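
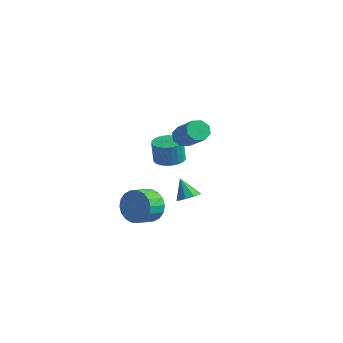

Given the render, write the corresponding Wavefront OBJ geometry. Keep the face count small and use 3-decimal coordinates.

v -2.21 -1.06 -2.605
v -1.669 -0.804 -2.281
v -2.91 -0.96 -1.515
v -1.918 -0.461 -2.473
v -2.303 -0.398 -2.726
v -2.644 -0.645 -2.923
v -2.782 -1.087 -2.971
v -2.652 -1.516 -2.848
v -2.315 -1.732 -2.611
v -1.929 -1.634 -2.371
v -1.674 -1.268 -2.241
v -2.905 -1.768 0.252
v -2.193 -1.346 0.319
v -2.264 -1.43 1.614
v -2.975 -1.852 1.548
v -2.41 -1.105 0.322
v -2.48 -1.19 1.618
v -2.702 -0.966 0.316
v -2.772 -1.05 1.611
v -3.025 -0.948 0.299
v -3.095 -1.032 1.594
v -3.329 -1.055 0.275
v -3.4 -1.139 1.571
v -3.569 -1.271 0.248
v -3.64 -1.355 1.544
v -3.708 -1.562 0.222
v -3.779 -1.646 1.517
v -3.725 -1.885 0.2
v -3.795 -1.969 1.495
v -3.616 -2.19 0.186
v -3.687 -2.274 1.481
v -3.4 -2.43 0.182
v -3.47 -2.515 1.478
v -3.108 -2.57 0.189
v -3.178 -2.654 1.484
v -2.785 -2.588 0.206
v -2.855 -2.672 1.501
v -2.48 -2.481 0.229
v -2.551 -2.565 1.525
v -2.24 -2.265 0.256
v -2.311 -2.349 1.552
v -2.101 -1.974 0.283
v -2.172 -2.058 1.578
v -2.085 -1.651 0.305
v -2.155 -1.735 1.6
v -3.567 -2.6 -3.068
v -2.993 -2.902 -3.907
v -3.02 -3.942 -3.551
v -3.593 -3.64 -2.712
v -2.664 -2.8 -3.586
v -2.69 -3.841 -3.229
v -2.512 -2.659 -3.162
v -2.539 -3.699 -2.805
v -2.57 -2.506 -2.719
v -2.597 -3.546 -2.363
v -2.825 -2.371 -2.346
v -2.852 -3.411 -1.989
v -3.227 -2.282 -2.116
v -3.254 -3.322 -1.759
v -3.697 -2.256 -2.074
v -3.723 -3.296 -1.718
v -4.14 -2.298 -2.229
v -4.167 -3.338 -1.873
v -4.47 -2.399 -2.551
v -4.496 -3.44 -2.194
v -4.621 -2.541 -2.975
v -4.648 -3.581 -2.618
v -4.563 -2.694 -3.417
v -4.59 -3.734 -3.061
v -4.308 -2.829 -3.791
v -4.335 -3.869 -3.434
v -3.906 -2.918 -4.021
v -3.933 -3.958 -3.664
v -3.437 -2.944 -4.062
v -3.463 -3.984 -3.706
v -1.312 -2.462 2.773
v -0.899 -2.465 2.258
v 0.486 -2.941 3.373
v 0.072 -2.938 3.887
v -0.925 -2.013 2.483
v 0.46 -2.489 3.598
v -1.177 -1.825 2.877
v 0.207 -2.3 3.992
v -1.509 -2.009 3.21
v -0.125 -2.485 4.325
v -1.726 -2.459 3.287
v -0.341 -2.935 4.402
v -1.7 -2.911 3.062
v -0.315 -3.387 4.177
v -1.447 -3.1 2.668
v -0.063 -3.575 3.783
v -1.115 -2.915 2.335
v 0.269 -3.391 3.45
f 2 1 4
f 2 4 3
f 4 1 5
f 4 5 3
f 5 1 6
f 5 6 3
f 6 1 7
f 6 7 3
f 7 1 8
f 7 8 3
f 8 1 9
f 8 9 3
f 9 1 10
f 9 10 3
f 10 1 11
f 10 11 3
f 11 1 2
f 11 2 3
f 13 12 16
f 13 16 14
f 14 16 17
f 14 17 15
f 16 12 18
f 16 18 17
f 17 18 19
f 17 19 15
f 18 12 20
f 18 20 19
f 19 20 21
f 19 21 15
f 20 12 22
f 20 22 21
f 21 22 23
f 21 23 15
f 22 12 24
f 22 24 23
f 23 24 25
f 23 25 15
f 24 12 26
f 24 26 25
f 25 26 27
f 25 27 15
f 26 12 28
f 26 28 27
f 27 28 29
f 27 29 15
f 28 12 30
f 28 30 29
f 29 30 31
f 29 31 15
f 30 12 32
f 30 32 31
f 31 32 33
f 31 33 15
f 32 12 34
f 32 34 33
f 33 34 35
f 33 35 15
f 34 12 36
f 34 36 35
f 35 36 37
f 35 37 15
f 36 12 38
f 36 38 37
f 37 38 39
f 37 39 15
f 38 12 40
f 38 40 39
f 39 40 41
f 39 41 15
f 40 12 42
f 40 42 41
f 41 42 43
f 41 43 15
f 42 12 44
f 42 44 43
f 43 44 45
f 43 45 15
f 44 12 13
f 44 13 45
f 45 13 14
f 45 14 15
f 47 46 50
f 47 50 48
f 48 50 51
f 48 51 49
f 50 46 52
f 50 52 51
f 51 52 53
f 51 53 49
f 52 46 54
f 52 54 53
f 53 54 55
f 53 55 49
f 54 46 56
f 54 56 55
f 55 56 57
f 55 57 49
f 56 46 58
f 56 58 57
f 57 58 59
f 57 59 49
f 58 46 60
f 58 60 59
f 59 60 61
f 59 61 49
f 60 46 62
f 60 62 61
f 61 62 63
f 61 63 49
f 62 46 64
f 62 64 63
f 63 64 65
f 63 65 49
f 64 46 66
f 64 66 65
f 65 66 67
f 65 67 49
f 66 46 68
f 66 68 67
f 67 68 69
f 67 69 49
f 68 46 70
f 68 70 69
f 69 70 71
f 69 71 49
f 70 46 72
f 70 72 71
f 71 72 73
f 71 73 49
f 72 46 74
f 72 74 73
f 73 74 75
f 73 75 49
f 74 46 47
f 74 47 75
f 75 47 48
f 75 48 49
f 77 76 80
f 77 80 78
f 78 80 81
f 78 81 79
f 80 76 82
f 80 82 81
f 81 82 83
f 81 83 79
f 82 76 84
f 82 84 83
f 83 84 85
f 83 85 79
f 84 76 86
f 84 86 85
f 85 86 87
f 85 87 79
f 86 76 88
f 86 88 87
f 87 88 89
f 87 89 79
f 88 76 90
f 88 90 89
f 89 90 91
f 89 91 79
f 90 76 92
f 90 92 91
f 91 92 93
f 91 93 79
f 92 76 77
f 92 77 93
f 93 77 78
f 93 78 79



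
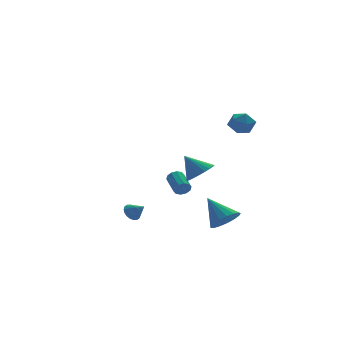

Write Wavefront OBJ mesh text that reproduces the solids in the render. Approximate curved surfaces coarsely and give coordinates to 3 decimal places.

v 1.412 -1.597 3.461
v 1.946 -1.962 4.015
v 0.754 -2.798 3.305
v 1.288 -3.163 3.859
v 0.723 -2.586 4.129
v 1.129 -1.844 4.226
v 1.571 -2.916 3.094
v 1.977 -2.174 3.191
v 2.044 -2.777 3.788
v 1.52 -2.573 4.428
v 1.18 -2.187 2.892
v 0.656 -1.983 3.532
v -4.022 0.432 -3.314
v -3.512 0.456 -3.649
v -3.578 -0.252 -2.686
v -3.472 0.651 -3.464
v -3.542 0.803 -3.25
v -3.706 0.881 -3.049
v -3.933 0.871 -2.9
v -4.177 0.774 -2.833
v -4.391 0.609 -2.862
v -4.532 0.409 -2.98
v -4.571 0.214 -3.165
v -4.502 0.062 -3.379
v -4.338 -0.017 -3.58
v -4.111 -0.006 -3.729
v -3.867 0.091 -3.796
v -3.653 0.256 -3.767
v 1.075 -1.002 -4.27
v 1.554 -0.3 -4.817
v 0.585 0.362 -2.95
v 1.103 -0.294 -4.99
v 0.645 -0.451 -4.999
v 0.286 -0.733 -4.841
v 0.108 -1.077 -4.552
v 0.152 -1.404 -4.198
v 0.406 -1.638 -3.861
v 0.815 -1.727 -3.617
v 1.282 -1.65 -3.524
v 1.703 -1.424 -3.601
v 1.979 -1.101 -3.831
v 2.049 -0.756 -4.162
v 1.895 -0.467 -4.518
v 0.144 2.841 -3.061
v 0.448 2.971 -3.5
v 0.581 4.289 -3.018
v 0.276 4.159 -2.579
v 0.122 3.031 -3.576
v 0.255 4.35 -3.095
v -0.195 3.019 -3.456
v -0.062 4.338 -2.974
v -0.383 2.939 -3.184
v -0.25 4.257 -2.703
v -0.37 2.821 -2.866
v -0.237 4.14 -2.384
v -0.161 2.711 -2.622
v -0.028 4.029 -2.14
v 0.165 2.65 -2.545
v 0.298 3.969 -2.064
v 0.482 2.662 -2.666
v 0.615 3.981 -2.184
v 0.67 2.743 -2.937
v 0.803 4.061 -2.456
v 0.657 2.86 -3.256
v 0.79 4.179 -2.774
v 0.027 0.08 -0.778
v 0.713 0.765 -0.781
v -0.667 0.78 0.418
v 0.458 0.915 -1.017
v 0.138 0.938 -1.216
v -0.2 0.831 -1.349
v -0.503 0.609 -1.395
v -0.726 0.306 -1.347
v -0.834 -0.031 -1.212
v -0.811 -0.351 -1.012
v -0.66 -0.605 -0.775
v -0.405 -0.755 -0.54
v -0.084 -0.778 -0.34
v 0.253 -0.671 -0.207
v 0.557 -0.449 -0.162
v 0.779 -0.147 -0.21
v 0.887 0.19 -0.344
v 0.864 0.51 -0.545
f 1 12 6
f 1 6 2
f 1 2 8
f 1 8 11
f 1 11 12
f 2 6 10
f 6 12 5
f 12 11 3
f 11 8 7
f 8 2 9
f 4 10 5
f 4 5 3
f 4 3 7
f 4 7 9
f 4 9 10
f 5 10 6
f 3 5 12
f 7 3 11
f 9 7 8
f 10 9 2
f 14 13 16
f 14 16 15
f 16 13 17
f 16 17 15
f 17 13 18
f 17 18 15
f 18 13 19
f 18 19 15
f 19 13 20
f 19 20 15
f 20 13 21
f 20 21 15
f 21 13 22
f 21 22 15
f 22 13 23
f 22 23 15
f 23 13 24
f 23 24 15
f 24 13 25
f 24 25 15
f 25 13 26
f 25 26 15
f 26 13 27
f 26 27 15
f 27 13 28
f 27 28 15
f 28 13 14
f 28 14 15
f 30 29 32
f 30 32 31
f 32 29 33
f 32 33 31
f 33 29 34
f 33 34 31
f 34 29 35
f 34 35 31
f 35 29 36
f 35 36 31
f 36 29 37
f 36 37 31
f 37 29 38
f 37 38 31
f 38 29 39
f 38 39 31
f 39 29 40
f 39 40 31
f 40 29 41
f 40 41 31
f 41 29 42
f 41 42 31
f 42 29 43
f 42 43 31
f 43 29 30
f 43 30 31
f 45 44 48
f 45 48 46
f 46 48 49
f 46 49 47
f 48 44 50
f 48 50 49
f 49 50 51
f 49 51 47
f 50 44 52
f 50 52 51
f 51 52 53
f 51 53 47
f 52 44 54
f 52 54 53
f 53 54 55
f 53 55 47
f 54 44 56
f 54 56 55
f 55 56 57
f 55 57 47
f 56 44 58
f 56 58 57
f 57 58 59
f 57 59 47
f 58 44 60
f 58 60 59
f 59 60 61
f 59 61 47
f 60 44 62
f 60 62 61
f 61 62 63
f 61 63 47
f 62 44 64
f 62 64 63
f 63 64 65
f 63 65 47
f 64 44 45
f 64 45 65
f 65 45 46
f 65 46 47
f 67 66 69
f 67 69 68
f 69 66 70
f 69 70 68
f 70 66 71
f 70 71 68
f 71 66 72
f 71 72 68
f 72 66 73
f 72 73 68
f 73 66 74
f 73 74 68
f 74 66 75
f 74 75 68
f 75 66 76
f 75 76 68
f 76 66 77
f 76 77 68
f 77 66 78
f 77 78 68
f 78 66 79
f 78 79 68
f 79 66 80
f 79 80 68
f 80 66 81
f 80 81 68
f 81 66 82
f 81 82 68
f 82 66 83
f 82 83 68
f 83 66 67
f 83 67 68



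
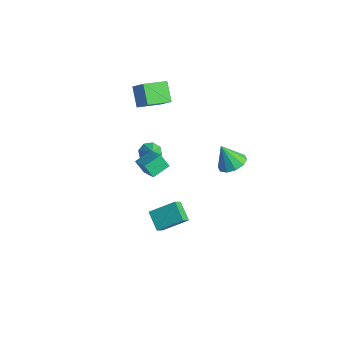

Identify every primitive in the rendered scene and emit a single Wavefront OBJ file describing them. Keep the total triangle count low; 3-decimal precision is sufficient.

v -3.8 -1.004 2.846
v -4.77 -0.612 3.792
v -3.633 0.52 2.387
v -4.602 0.911 3.333
v -2.938 -0.851 3.667
v -3.907 -0.46 4.613
v -2.77 0.672 3.208
v -3.74 1.064 4.154
v -3.475 -1.407 -1.787
v -2.254 -1.6 -1.108
v -3.495 -0.263 -1.425
v -2.275 -0.457 -0.747
v -2.985 -1.143 -2.593
v -1.765 -1.337 -1.915
v -3.006 0 -2.232
v -1.785 -0.193 -1.553
v -0.582 -2.517 -3.513
v 0.22 -1.265 -2.629
v -0.836 -1.935 -4.107
v -0.034 -0.683 -3.224
v 0.514 -2.737 -4.196
v 1.316 -1.485 -3.313
v 0.26 -2.155 -4.791
v 1.062 -0.903 -3.907
v -4.189 0.152 -2.468
v -3.741 0.679 -2.63
v -3.551 -0.152 -1.692
v -4.115 0.828 -2.265
v -4.532 0.582 -2.019
v -4.748 0.083 -2.036
v -4.637 -0.375 -2.306
v -4.263 -0.524 -2.672
v -3.846 -0.278 -2.918
v -3.63 0.221 -2.901
v 3.296 0.366 2.633
v 3.765 -0.366 2.63
v 2.724 -0.006 3.947
v 4.058 0.018 2.866
v 4.06 0.535 3.014
v 3.77 0.987 3.016
v 3.299 1.203 2.872
v 2.826 1.099 2.637
v 2.533 0.715 2.4
v 2.532 0.198 2.253
v 2.822 -0.255 2.251
v 3.293 -0.47 2.395
f 2 4 1
f 5 2 1
f 1 4 3
f 3 5 1
f 2 8 4
f 6 2 5
f 6 8 2
f 4 8 3
f 7 5 3
f 3 8 7
f 7 6 5
f 8 6 7
f 10 12 9
f 13 10 9
f 9 12 11
f 11 13 9
f 10 16 12
f 14 10 13
f 14 16 10
f 12 16 11
f 15 13 11
f 11 16 15
f 15 14 13
f 16 14 15
f 18 20 17
f 21 18 17
f 17 20 19
f 19 21 17
f 18 24 20
f 22 18 21
f 22 24 18
f 20 24 19
f 23 21 19
f 19 24 23
f 23 22 21
f 24 22 23
f 26 25 28
f 26 28 27
f 28 25 29
f 28 29 27
f 29 25 30
f 29 30 27
f 30 25 31
f 30 31 27
f 31 25 32
f 31 32 27
f 32 25 33
f 32 33 27
f 33 25 34
f 33 34 27
f 34 25 26
f 34 26 27
f 36 35 38
f 36 38 37
f 38 35 39
f 38 39 37
f 39 35 40
f 39 40 37
f 40 35 41
f 40 41 37
f 41 35 42
f 41 42 37
f 42 35 43
f 42 43 37
f 43 35 44
f 43 44 37
f 44 35 45
f 44 45 37
f 45 35 46
f 45 46 37
f 46 35 36
f 46 36 37



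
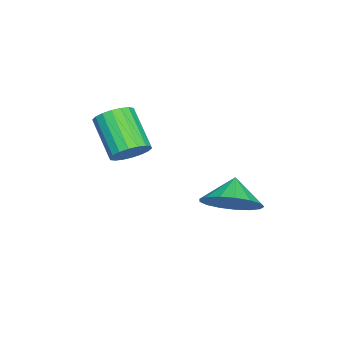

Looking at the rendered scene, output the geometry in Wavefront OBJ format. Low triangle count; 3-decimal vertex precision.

v -0.002 0.771 -2.222
v 0.649 0.117 -1.661
v -0.778 0.689 -1.418
v 0.773 0.59 -1.492
v 0.72 1.104 -1.491
v 0.501 1.542 -1.657
v 0.167 1.803 -1.952
v -0.206 1.828 -2.309
v -0.532 1.611 -2.646
v -0.737 1.202 -2.886
v -0.773 0.694 -2.974
v -0.633 0.203 -2.889
v -0.349 -0.157 -2.652
v 0.015 -0.304 -2.316
v 0.375 -0.206 -1.958
v 1.751 -2.093 0.62
v 2.327 -2.501 0.759
v 1.425 -3.376 1.92
v 0.849 -2.967 1.78
v 2.359 -2.259 0.967
v 1.458 -3.134 2.127
v 2.271 -1.984 1.106
v 1.369 -2.859 2.266
v 2.08 -1.731 1.148
v 1.178 -2.605 2.309
v 1.823 -1.549 1.086
v 0.922 -2.424 2.246
v 1.553 -1.475 0.932
v 0.651 -2.349 2.092
v 1.321 -1.523 0.715
v 0.42 -2.398 1.876
v 1.175 -1.684 0.48
v 0.273 -2.559 1.641
v 1.142 -1.926 0.273
v 0.241 -2.801 1.433
v 1.231 -2.201 0.134
v 0.329 -3.076 1.294
v 1.422 -2.455 0.091
v 0.52 -3.329 1.252
v 1.678 -2.636 0.154
v 0.777 -3.511 1.314
v 1.949 -2.711 0.308
v 1.047 -3.585 1.468
v 2.18 -2.662 0.524
v 1.279 -3.537 1.685
f 2 1 4
f 2 4 3
f 4 1 5
f 4 5 3
f 5 1 6
f 5 6 3
f 6 1 7
f 6 7 3
f 7 1 8
f 7 8 3
f 8 1 9
f 8 9 3
f 9 1 10
f 9 10 3
f 10 1 11
f 10 11 3
f 11 1 12
f 11 12 3
f 12 1 13
f 12 13 3
f 13 1 14
f 13 14 3
f 14 1 15
f 14 15 3
f 15 1 2
f 15 2 3
f 17 16 20
f 17 20 18
f 18 20 21
f 18 21 19
f 20 16 22
f 20 22 21
f 21 22 23
f 21 23 19
f 22 16 24
f 22 24 23
f 23 24 25
f 23 25 19
f 24 16 26
f 24 26 25
f 25 26 27
f 25 27 19
f 26 16 28
f 26 28 27
f 27 28 29
f 27 29 19
f 28 16 30
f 28 30 29
f 29 30 31
f 29 31 19
f 30 16 32
f 30 32 31
f 31 32 33
f 31 33 19
f 32 16 34
f 32 34 33
f 33 34 35
f 33 35 19
f 34 16 36
f 34 36 35
f 35 36 37
f 35 37 19
f 36 16 38
f 36 38 37
f 37 38 39
f 37 39 19
f 38 16 40
f 38 40 39
f 39 40 41
f 39 41 19
f 40 16 42
f 40 42 41
f 41 42 43
f 41 43 19
f 42 16 44
f 42 44 43
f 43 44 45
f 43 45 19
f 44 16 17
f 44 17 45
f 45 17 18
f 45 18 19



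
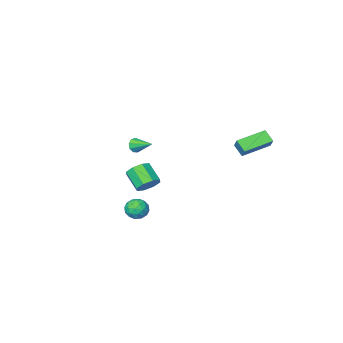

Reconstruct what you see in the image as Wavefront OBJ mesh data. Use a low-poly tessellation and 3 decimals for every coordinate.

v 2.877 -0.66 -4.059
v 3.329 -0.887 -3.454
v 1.831 -0.893 -3.366
v 2.283 -1.12 -2.761
v 2.267 -0.363 -2.978
v 2.913 -0.218 -3.407
v 2.247 -1.562 -3.413
v 2.893 -1.417 -3.842
v 2.939 -1.444 -3.055
v 2.952 -0.703 -2.786
v 2.208 -1.077 -4.034
v 2.221 -0.336 -3.765
v 3.195 -0.753 -3.817
v 1.965 -1.027 -3.003
v 1.956 -0.582 -3.131
v 2.221 -0.715 -2.775
v 2.951 -0.36 -3.789
v 3.216 -0.493 -3.434
v 2.592 -0.185 -3.154
v 1.944 -1.287 -3.386
v 2.209 -1.42 -3.031
v 2.939 -1.065 -4.045
v 3.204 -1.198 -3.689
v 2.568 -1.595 -3.666
v 3.231 -1.214 -3.227
v 2.616 -1.351 -2.82
v 2.595 -1.611 -3.203
v 2.975 -1.526 -3.455
v 3.238 -0.778 -3.069
v 2.624 -0.916 -2.662
v 2.614 -0.47 -2.79
v 2.994 -0.385 -3.041
v 3.009 -1.106 -2.834
v 2.536 -0.864 -4.158
v 1.922 -1.002 -3.751
v 2.166 -1.395 -3.779
v 2.546 -1.31 -4.03
v 2.544 -0.429 -4
v 1.929 -0.566 -3.593
v 2.185 -0.254 -3.365
v 2.565 -0.169 -3.617
v 2.151 -0.674 -3.986
v 3.5 0.626 2.838
v 3.797 0.885 2.484
v 3.08 1.794 3.342
v 3.466 0.824 2.348
v 3.151 0.671 2.442
v 3 0.496 2.721
v 3.083 0.382 3.055
v 3.361 0.382 3.288
v 3.704 0.496 3.31
v 3.952 0.671 3.112
v 3.989 0.824 2.785
v 0.336 -3.395 -3.253
v 0.939 -3.732 -3.732
v 1.006 -4.901 -2.827
v 0.404 -4.565 -2.347
v 1.175 -3.357 -3.266
v 1.243 -4.526 -2.361
v 0.92 -3.005 -2.792
v 0.988 -4.174 -1.887
v 0.323 -2.882 -2.588
v 0.391 -4.051 -1.683
v -0.266 -3.059 -2.773
v -0.199 -4.228 -1.868
v -0.503 -3.434 -3.239
v -0.435 -4.603 -2.334
v -0.248 -3.786 -3.713
v -0.18 -4.955 -2.808
v 0.349 -3.909 -3.917
v 0.417 -5.078 -3.012
v -3.256 3.44 3.131
v -3.053 4.001 3.804
v -3.332 4.148 2.564
v -3.128 4.709 3.238
v -1.432 3.291 2.702
v -1.228 3.852 3.376
v -1.507 3.999 2.136
v -1.304 4.56 2.809
f 1 38 17
f 38 12 41
f 17 41 6
f 38 41 17
f 1 17 13
f 17 6 18
f 13 18 2
f 17 18 13
f 1 13 22
f 13 2 23
f 22 23 8
f 13 23 22
f 1 22 34
f 22 8 37
f 34 37 11
f 22 37 34
f 1 34 38
f 34 11 42
f 38 42 12
f 34 42 38
f 2 18 29
f 18 6 32
f 29 32 10
f 18 32 29
f 6 41 19
f 41 12 40
f 19 40 5
f 41 40 19
f 12 42 39
f 42 11 35
f 39 35 3
f 42 35 39
f 11 37 36
f 37 8 24
f 36 24 7
f 37 24 36
f 8 23 28
f 23 2 25
f 28 25 9
f 23 25 28
f 4 30 16
f 30 10 31
f 16 31 5
f 30 31 16
f 4 16 14
f 16 5 15
f 14 15 3
f 16 15 14
f 4 14 21
f 14 3 20
f 21 20 7
f 14 20 21
f 4 21 26
f 21 7 27
f 26 27 9
f 21 27 26
f 4 26 30
f 26 9 33
f 30 33 10
f 26 33 30
f 5 31 19
f 31 10 32
f 19 32 6
f 31 32 19
f 3 15 39
f 15 5 40
f 39 40 12
f 15 40 39
f 7 20 36
f 20 3 35
f 36 35 11
f 20 35 36
f 9 27 28
f 27 7 24
f 28 24 8
f 27 24 28
f 10 33 29
f 33 9 25
f 29 25 2
f 33 25 29
f 44 43 46
f 44 46 45
f 46 43 47
f 46 47 45
f 47 43 48
f 47 48 45
f 48 43 49
f 48 49 45
f 49 43 50
f 49 50 45
f 50 43 51
f 50 51 45
f 51 43 52
f 51 52 45
f 52 43 53
f 52 53 45
f 53 43 44
f 53 44 45
f 55 54 58
f 55 58 56
f 56 58 59
f 56 59 57
f 58 54 60
f 58 60 59
f 59 60 61
f 59 61 57
f 60 54 62
f 60 62 61
f 61 62 63
f 61 63 57
f 62 54 64
f 62 64 63
f 63 64 65
f 63 65 57
f 64 54 66
f 64 66 65
f 65 66 67
f 65 67 57
f 66 54 68
f 66 68 67
f 67 68 69
f 67 69 57
f 68 54 70
f 68 70 69
f 69 70 71
f 69 71 57
f 70 54 55
f 70 55 71
f 71 55 56
f 71 56 57
f 73 75 72
f 76 73 72
f 72 75 74
f 74 76 72
f 73 79 75
f 77 73 76
f 77 79 73
f 75 79 74
f 78 76 74
f 74 79 78
f 78 77 76
f 79 77 78



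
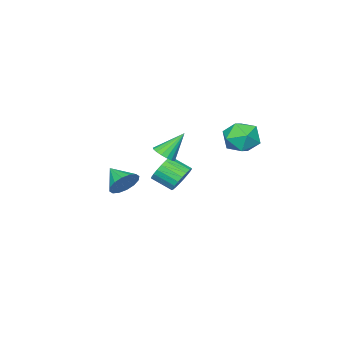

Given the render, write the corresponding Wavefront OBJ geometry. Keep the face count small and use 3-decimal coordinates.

v -3.72 -2.235 -3.487
v -2.871 -2.164 -3.907
v -2.431 -3.335 -3.214
v -3.28 -3.405 -2.793
v -2.818 -1.95 -3.579
v -2.378 -3.121 -2.886
v -2.922 -1.785 -3.235
v -2.482 -2.956 -2.542
v -3.163 -1.698 -2.934
v -2.723 -2.869 -2.241
v -3.501 -1.704 -2.73
v -3.061 -2.875 -2.037
v -3.876 -1.802 -2.656
v -3.436 -2.972 -1.963
v -4.225 -1.974 -2.725
v -3.785 -3.145 -2.032
v -4.486 -2.191 -2.927
v -4.046 -3.362 -2.234
v -4.615 -2.416 -3.225
v -4.175 -3.587 -2.532
v -4.589 -2.61 -3.568
v -4.149 -3.78 -2.875
v -4.413 -2.738 -3.897
v -3.973 -3.909 -3.204
v -4.117 -2.78 -4.156
v -3.677 -3.951 -3.463
v -3.752 -2.727 -4.298
v -3.312 -3.898 -3.605
v -3.382 -2.589 -4.3
v -2.942 -3.76 -3.607
v -3.07 -2.39 -4.162
v -2.63 -3.561 -3.469
v -2.195 4.383 3.173
v -1.125 4.682 2.938
v -2.115 3.078 1.882
v -1.045 3.377 1.647
v -1.29 2.877 2.637
v -1.34 3.684 3.434
v -1.9 4.076 1.386
v -1.95 4.883 2.183
v -0.943 4.492 1.833
v -0.566 3.751 2.606
v -2.674 4.009 2.214
v -2.297 3.268 2.987
v 1.55 1.381 1.453
v 2.137 1.409 1.852
v 0.59 1.919 2.827
v 2.116 1.72 1.716
v 1.966 1.953 1.52
v 1.72 2.055 1.309
v 1.436 2.003 1.13
v 1.178 1.809 1.026
v 1.005 1.516 1.019
v 0.957 1.193 1.112
v 1.044 0.913 1.283
v 1.248 0.74 1.493
v 1.521 0.714 1.694
v 1.801 0.841 1.84
v 2.023 1.092 1.897
v 3.018 -0.038 -0.638
v 3.506 0.265 0.081
v 2.822 -1.282 0.018
v 3.055 0.386 0.177
v 2.595 0.394 0.056
v 2.248 0.286 -0.252
v 2.107 0.092 -0.663
v 2.21 -0.138 -1.068
v 2.53 -0.34 -1.357
v 2.98 -0.462 -1.454
v 3.44 -0.47 -1.332
v 3.787 -0.362 -1.024
v 3.928 -0.168 -0.613
v 3.825 0.062 -0.208
f 2 1 5
f 2 5 3
f 3 5 6
f 3 6 4
f 5 1 7
f 5 7 6
f 6 7 8
f 6 8 4
f 7 1 9
f 7 9 8
f 8 9 10
f 8 10 4
f 9 1 11
f 9 11 10
f 10 11 12
f 10 12 4
f 11 1 13
f 11 13 12
f 12 13 14
f 12 14 4
f 13 1 15
f 13 15 14
f 14 15 16
f 14 16 4
f 15 1 17
f 15 17 16
f 16 17 18
f 16 18 4
f 17 1 19
f 17 19 18
f 18 19 20
f 18 20 4
f 19 1 21
f 19 21 20
f 20 21 22
f 20 22 4
f 21 1 23
f 21 23 22
f 22 23 24
f 22 24 4
f 23 1 25
f 23 25 24
f 24 25 26
f 24 26 4
f 25 1 27
f 25 27 26
f 26 27 28
f 26 28 4
f 27 1 29
f 27 29 28
f 28 29 30
f 28 30 4
f 29 1 31
f 29 31 30
f 30 31 32
f 30 32 4
f 31 1 2
f 31 2 32
f 32 2 3
f 32 3 4
f 33 44 38
f 33 38 34
f 33 34 40
f 33 40 43
f 33 43 44
f 34 38 42
f 38 44 37
f 44 43 35
f 43 40 39
f 40 34 41
f 36 42 37
f 36 37 35
f 36 35 39
f 36 39 41
f 36 41 42
f 37 42 38
f 35 37 44
f 39 35 43
f 41 39 40
f 42 41 34
f 46 45 48
f 46 48 47
f 48 45 49
f 48 49 47
f 49 45 50
f 49 50 47
f 50 45 51
f 50 51 47
f 51 45 52
f 51 52 47
f 52 45 53
f 52 53 47
f 53 45 54
f 53 54 47
f 54 45 55
f 54 55 47
f 55 45 56
f 55 56 47
f 56 45 57
f 56 57 47
f 57 45 58
f 57 58 47
f 58 45 59
f 58 59 47
f 59 45 46
f 59 46 47
f 61 60 63
f 61 63 62
f 63 60 64
f 63 64 62
f 64 60 65
f 64 65 62
f 65 60 66
f 65 66 62
f 66 60 67
f 66 67 62
f 67 60 68
f 67 68 62
f 68 60 69
f 68 69 62
f 69 60 70
f 69 70 62
f 70 60 71
f 70 71 62
f 71 60 72
f 71 72 62
f 72 60 73
f 72 73 62
f 73 60 61
f 73 61 62



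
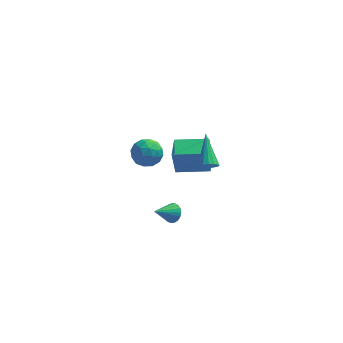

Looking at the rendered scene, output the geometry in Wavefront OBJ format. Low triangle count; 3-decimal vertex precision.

v -2.078 3.243 -2.144
v -2.285 3.278 -0.639
v -1.993 4.671 -2.165
v -2.201 4.705 -0.66
v -0.179 3.135 -1.88
v -0.387 3.169 -0.375
v -0.095 4.562 -1.901
v -0.302 4.597 -0.396
v -1.997 -3.37 0.902
v -1.708 -3.191 1.384
v -2.883 -4.03 1.678
v -1.871 -3.01 1.352
v -2.056 -2.891 1.243
v -2.23 -2.856 1.074
v -2.364 -2.909 0.875
v -2.435 -3.042 0.682
v -2.43 -3.231 0.526
v -2.35 -3.445 0.435
v -2.209 -3.645 0.425
v -2.032 -3.798 0.498
v -1.848 -3.877 0.64
v -1.69 -3.868 0.828
v -1.586 -3.773 1.029
v -1.552 -3.609 1.207
v -1.595 -3.402 1.333
v -0.24 -1.321 2.878
v 0.245 -1.444 3.13
v -0.42 0.321 4.022
v 0.318 -1.278 2.903
v 0.241 -1.124 2.67
v 0.036 -1.022 2.492
v -0.244 -1.001 2.418
v -0.522 -1.066 2.467
v -0.725 -1.198 2.625
v -0.798 -1.364 2.852
v -0.721 -1.518 3.085
v -0.516 -1.62 3.263
v -0.237 -1.641 3.337
v 0.042 -1.577 3.288
v -4.044 -0.654 3.974
v -3.224 -0.608 4.325
v -3.536 -1.472 2.895
v -2.716 -1.426 3.246
v -3.356 -1.888 3.665
v -3.67 -1.383 4.332
v -3.09 -0.697 2.888
v -3.404 -0.192 3.555
v -2.634 -0.635 3.654
v -2.798 -1.371 4.134
v -3.962 -0.709 3.086
v -4.126 -1.445 3.566
v -3.679 -0.559 4.244
v -3.081 -1.521 2.976
v -3.458 -1.792 3.222
v -2.975 -1.765 3.428
v -3.941 -1.015 4.248
v -3.459 -0.988 4.455
v -3.536 -1.74 4.067
v -3.301 -1.092 2.765
v -2.819 -1.065 2.972
v -3.785 -0.315 3.792
v -3.302 -0.288 3.998
v -3.224 -0.34 3.153
v -2.85 -0.548 4.056
v -2.551 -1.029 3.422
v -2.771 -0.601 3.212
v -2.956 -0.304 3.604
v -2.946 -0.981 4.339
v -2.648 -1.461 3.704
v -3.024 -1.733 3.95
v -3.209 -1.436 4.342
v -2.6 -0.996 3.944
v -4.112 -0.619 3.516
v -3.814 -1.099 2.881
v -3.551 -0.644 2.878
v -3.736 -0.347 3.27
v -4.209 -1.051 3.798
v -3.91 -1.532 3.164
v -3.804 -1.776 3.616
v -3.989 -1.479 4.008
v -4.16 -1.084 3.276
f 2 4 1
f 5 2 1
f 1 4 3
f 3 5 1
f 2 8 4
f 6 2 5
f 6 8 2
f 4 8 3
f 7 5 3
f 3 8 7
f 7 6 5
f 8 6 7
f 10 9 12
f 10 12 11
f 12 9 13
f 12 13 11
f 13 9 14
f 13 14 11
f 14 9 15
f 14 15 11
f 15 9 16
f 15 16 11
f 16 9 17
f 16 17 11
f 17 9 18
f 17 18 11
f 18 9 19
f 18 19 11
f 19 9 20
f 19 20 11
f 20 9 21
f 20 21 11
f 21 9 22
f 21 22 11
f 22 9 23
f 22 23 11
f 23 9 24
f 23 24 11
f 24 9 25
f 24 25 11
f 25 9 10
f 25 10 11
f 27 26 29
f 27 29 28
f 29 26 30
f 29 30 28
f 30 26 31
f 30 31 28
f 31 26 32
f 31 32 28
f 32 26 33
f 32 33 28
f 33 26 34
f 33 34 28
f 34 26 35
f 34 35 28
f 35 26 36
f 35 36 28
f 36 26 37
f 36 37 28
f 37 26 38
f 37 38 28
f 38 26 39
f 38 39 28
f 39 26 27
f 39 27 28
f 40 77 56
f 77 51 80
f 56 80 45
f 77 80 56
f 40 56 52
f 56 45 57
f 52 57 41
f 56 57 52
f 40 52 61
f 52 41 62
f 61 62 47
f 52 62 61
f 40 61 73
f 61 47 76
f 73 76 50
f 61 76 73
f 40 73 77
f 73 50 81
f 77 81 51
f 73 81 77
f 41 57 68
f 57 45 71
f 68 71 49
f 57 71 68
f 45 80 58
f 80 51 79
f 58 79 44
f 80 79 58
f 51 81 78
f 81 50 74
f 78 74 42
f 81 74 78
f 50 76 75
f 76 47 63
f 75 63 46
f 76 63 75
f 47 62 67
f 62 41 64
f 67 64 48
f 62 64 67
f 43 69 55
f 69 49 70
f 55 70 44
f 69 70 55
f 43 55 53
f 55 44 54
f 53 54 42
f 55 54 53
f 43 53 60
f 53 42 59
f 60 59 46
f 53 59 60
f 43 60 65
f 60 46 66
f 65 66 48
f 60 66 65
f 43 65 69
f 65 48 72
f 69 72 49
f 65 72 69
f 44 70 58
f 70 49 71
f 58 71 45
f 70 71 58
f 42 54 78
f 54 44 79
f 78 79 51
f 54 79 78
f 46 59 75
f 59 42 74
f 75 74 50
f 59 74 75
f 48 66 67
f 66 46 63
f 67 63 47
f 66 63 67
f 49 72 68
f 72 48 64
f 68 64 41
f 72 64 68



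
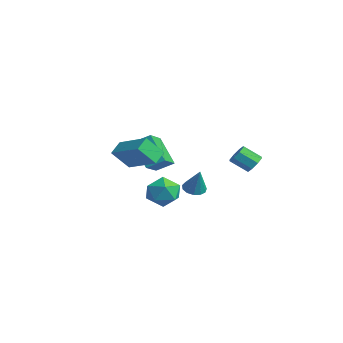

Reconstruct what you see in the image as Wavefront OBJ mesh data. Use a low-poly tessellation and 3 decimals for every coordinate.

v -3.48 0.814 -3.835
v -2.561 1.447 -3.692
v -2.879 -0.347 -2.568
v -1.96 0.286 -2.425
v -2.965 0.671 -2.095
v -3.336 1.388 -2.879
v -2.104 -0.288 -3.381
v -2.475 0.429 -4.165
v -1.71 0.766 -3.411
v -2.242 1.358 -2.616
v -3.198 -0.258 -3.644
v -3.73 0.334 -2.849
v 0.82 -3.286 0.767
v 0.595 -4.199 1.884
v 0.388 -2.582 1.255
v 0.163 -3.495 2.372
v 2.737 -2.705 1.628
v 2.512 -3.618 2.745
v 2.305 -2.001 2.116
v 2.08 -2.914 3.233
v -4.25 0.043 -0.02
v -3.738 0.917 0.546
v -2.925 0.229 -1.506
v -2.413 1.103 -0.94
v -3.167 -1.123 0.8
v -2.655 -0.249 1.366
v -1.842 -0.937 -0.686
v -1.33 -0.063 -0.12
v 0.752 4.347 -0.498
v 1.068 4.588 0.029
v 0.445 3.793 0.765
v 0.128 3.553 0.238
v 0.638 4.835 -0.068
v 0.015 4.04 0.668
v 0.275 4.797 -0.417
v -0.348 4.002 0.319
v 0.191 4.495 -0.813
v -0.432 3.7 -0.077
v 0.435 4.107 -1.025
v -0.188 3.312 -0.289
v 0.865 3.86 -0.928
v 0.242 3.065 -0.192
v 1.228 3.898 -0.579
v 0.605 3.103 0.157
v 1.312 4.2 -0.183
v 0.689 3.405 0.553
v 1.188 0.379 -1.332
v 1.796 0.415 -1.611
v 1.852 0.361 0.112
v 1.684 0.771 -1.555
v 1.414 1.003 -1.428
v 1.073 1.037 -1.271
v 0.768 0.862 -1.133
v 0.596 0.534 -1.058
v 0.612 0.157 -1.07
v 0.811 -0.149 -1.166
v 1.13 -0.288 -1.314
v 1.466 -0.215 -1.468
v 1.715 0.047 -1.579
f 1 12 6
f 1 6 2
f 1 2 8
f 1 8 11
f 1 11 12
f 2 6 10
f 6 12 5
f 12 11 3
f 11 8 7
f 8 2 9
f 4 10 5
f 4 5 3
f 4 3 7
f 4 7 9
f 4 9 10
f 5 10 6
f 3 5 12
f 7 3 11
f 9 7 8
f 10 9 2
f 14 16 13
f 17 14 13
f 13 16 15
f 15 17 13
f 14 20 16
f 18 14 17
f 18 20 14
f 16 20 15
f 19 17 15
f 15 20 19
f 19 18 17
f 20 18 19
f 22 24 21
f 25 22 21
f 21 24 23
f 23 25 21
f 22 28 24
f 26 22 25
f 26 28 22
f 24 28 23
f 27 25 23
f 23 28 27
f 27 26 25
f 28 26 27
f 30 29 33
f 30 33 31
f 31 33 34
f 31 34 32
f 33 29 35
f 33 35 34
f 34 35 36
f 34 36 32
f 35 29 37
f 35 37 36
f 36 37 38
f 36 38 32
f 37 29 39
f 37 39 38
f 38 39 40
f 38 40 32
f 39 29 41
f 39 41 40
f 40 41 42
f 40 42 32
f 41 29 43
f 41 43 42
f 42 43 44
f 42 44 32
f 43 29 45
f 43 45 44
f 44 45 46
f 44 46 32
f 45 29 30
f 45 30 46
f 46 30 31
f 46 31 32
f 48 47 50
f 48 50 49
f 50 47 51
f 50 51 49
f 51 47 52
f 51 52 49
f 52 47 53
f 52 53 49
f 53 47 54
f 53 54 49
f 54 47 55
f 54 55 49
f 55 47 56
f 55 56 49
f 56 47 57
f 56 57 49
f 57 47 58
f 57 58 49
f 58 47 59
f 58 59 49
f 59 47 48
f 59 48 49



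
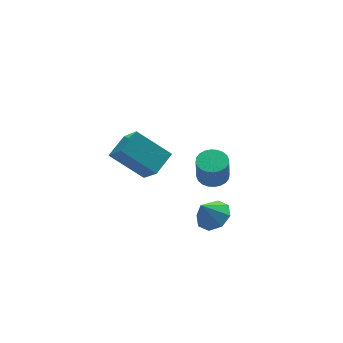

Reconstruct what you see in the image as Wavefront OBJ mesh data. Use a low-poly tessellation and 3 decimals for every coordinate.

v 3.858 3.16 -3.499
v 4.387 3.796 -3.353
v 4.251 3.576 -1.896
v 3.722 2.94 -2.041
v 4.099 3.952 -3.357
v 3.963 3.732 -1.899
v 3.774 3.987 -3.382
v 3.638 3.768 -1.925
v 3.462 3.897 -3.425
v 3.326 3.677 -1.967
v 3.21 3.694 -3.479
v 3.074 3.474 -2.022
v 3.057 3.41 -3.536
v 2.921 3.19 -2.079
v 3.026 3.088 -3.587
v 2.89 2.868 -2.13
v 3.122 2.777 -3.625
v 2.985 2.557 -2.168
v 3.329 2.524 -3.644
v 3.193 2.304 -2.187
v 3.617 2.368 -3.641
v 3.481 2.148 -2.183
v 3.942 2.332 -3.615
v 3.806 2.113 -2.158
v 4.254 2.423 -3.573
v 4.118 2.203 -2.115
v 4.506 2.626 -3.518
v 4.37 2.406 -2.061
v 4.659 2.91 -3.461
v 4.523 2.69 -2.004
v 4.69 3.232 -3.41
v 4.554 3.012 -1.953
v 4.595 3.543 -3.372
v 4.458 3.323 -1.915
v -2.23 1.435 1.781
v -2.045 0.185 3.187
v -1.188 2.152 2.281
v -1.003 0.902 3.687
v -0.877 0.298 0.593
v -0.692 -0.952 1.999
v 0.165 1.015 1.093
v 0.35 -0.235 2.499
v 2.808 0.488 -3.973
v 3.634 0.553 -3.469
v 2.112 0.452 -2.827
v 3.343 1.218 -3.624
v 2.738 1.456 -3.983
v 2.174 1.127 -4.336
v 1.981 0.424 -4.476
v 2.272 -0.241 -4.321
v 2.877 -0.479 -3.962
v 3.441 -0.15 -3.609
f 2 1 5
f 2 5 3
f 3 5 6
f 3 6 4
f 5 1 7
f 5 7 6
f 6 7 8
f 6 8 4
f 7 1 9
f 7 9 8
f 8 9 10
f 8 10 4
f 9 1 11
f 9 11 10
f 10 11 12
f 10 12 4
f 11 1 13
f 11 13 12
f 12 13 14
f 12 14 4
f 13 1 15
f 13 15 14
f 14 15 16
f 14 16 4
f 15 1 17
f 15 17 16
f 16 17 18
f 16 18 4
f 17 1 19
f 17 19 18
f 18 19 20
f 18 20 4
f 19 1 21
f 19 21 20
f 20 21 22
f 20 22 4
f 21 1 23
f 21 23 22
f 22 23 24
f 22 24 4
f 23 1 25
f 23 25 24
f 24 25 26
f 24 26 4
f 25 1 27
f 25 27 26
f 26 27 28
f 26 28 4
f 27 1 29
f 27 29 28
f 28 29 30
f 28 30 4
f 29 1 31
f 29 31 30
f 30 31 32
f 30 32 4
f 31 1 33
f 31 33 32
f 32 33 34
f 32 34 4
f 33 1 2
f 33 2 34
f 34 2 3
f 34 3 4
f 36 38 35
f 39 36 35
f 35 38 37
f 37 39 35
f 36 42 38
f 40 36 39
f 40 42 36
f 38 42 37
f 41 39 37
f 37 42 41
f 41 40 39
f 42 40 41
f 44 43 46
f 44 46 45
f 46 43 47
f 46 47 45
f 47 43 48
f 47 48 45
f 48 43 49
f 48 49 45
f 49 43 50
f 49 50 45
f 50 43 51
f 50 51 45
f 51 43 52
f 51 52 45
f 52 43 44
f 52 44 45



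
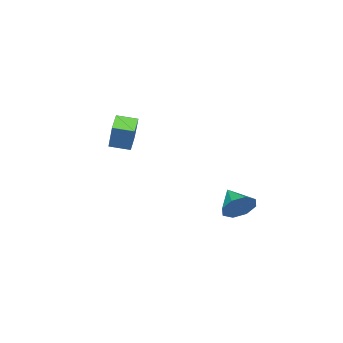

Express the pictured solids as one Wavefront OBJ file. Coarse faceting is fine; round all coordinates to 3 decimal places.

v 0.908 -3.914 0.434
v 1.483 -3.211 2.183
v 0.308 -2.897 0.223
v 0.883 -2.194 1.971
v 1.837 -3.466 -0.051
v 2.412 -2.763 1.697
v 1.237 -2.449 -0.263
v 1.812 -1.746 1.486
v 0.793 4.209 -2.84
v 1.481 4.2 -2.1
v 0.067 2.971 -2.18
v 0.872 4.646 -1.932
v 0.218 4.836 -2.296
v -0.1 4.659 -2.979
v 0.106 4.219 -3.579
v 0.714 3.772 -3.747
v 1.369 3.582 -3.383
v 1.687 3.759 -2.701
f 2 4 1
f 5 2 1
f 1 4 3
f 3 5 1
f 2 8 4
f 6 2 5
f 6 8 2
f 4 8 3
f 7 5 3
f 3 8 7
f 7 6 5
f 8 6 7
f 10 9 12
f 10 12 11
f 12 9 13
f 12 13 11
f 13 9 14
f 13 14 11
f 14 9 15
f 14 15 11
f 15 9 16
f 15 16 11
f 16 9 17
f 16 17 11
f 17 9 18
f 17 18 11
f 18 9 10
f 18 10 11



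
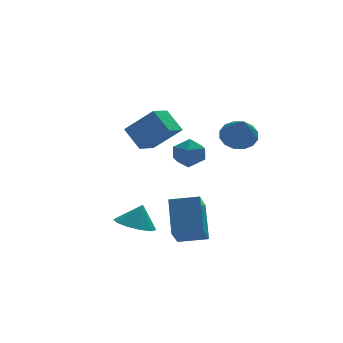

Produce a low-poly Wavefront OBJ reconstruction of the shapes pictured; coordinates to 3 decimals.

v 1.84 1.834 -1.884
v 2.299 2.202 -1.171
v 2.681 0.598 -1.789
v 3.14 0.966 -1.076
v 2.255 0.718 -0.977
v 1.735 1.481 -1.035
v 3.245 1.319 -1.925
v 2.725 2.082 -1.983
v 3.168 1.884 -1.196
v 2.556 1.512 -0.61
v 2.424 1.288 -2.35
v 1.812 0.916 -1.764
v 3.633 -2.936 1.287
v 4.021 -2.393 1.86
v 3.447 -4.244 2.653
v 3.577 -2.298 1.891
v 3.147 -2.374 1.759
v 2.848 -2.601 1.502
v 2.758 -2.918 1.186
v 2.904 -3.239 0.898
v 3.244 -3.479 0.714
v 3.688 -3.574 0.684
v 4.118 -3.498 0.815
v 4.417 -3.271 1.073
v 4.507 -2.955 1.388
v 4.361 -2.633 1.676
v 0.589 -2.451 1.682
v 0.09 -1.578 2.582
v -0.606 -1.857 0.444
v -1.104 -0.984 1.345
v 1.424 -1.576 1.295
v 0.926 -0.703 2.196
v 0.23 -0.982 0.058
v -0.269 -0.109 0.958
v -1.225 -3.532 -3.452
v -0.723 -2.748 -3.756
v -0.815 -3.368 -2.348
v -1.272 -2.562 -3.58
v -1.803 -2.746 -3.354
v -2.113 -3.231 -3.167
v -2.085 -3.831 -3.088
v -1.728 -4.317 -3.149
v -1.179 -4.503 -3.325
v -0.648 -4.318 -3.55
v -0.338 -3.833 -3.738
v -0.366 -3.233 -3.816
v 0.23 -4.331 -3.808
v 0.433 -2.951 -2.347
v 0.766 -3.273 -4.882
v 0.969 -1.893 -3.421
v 1.551 -4.767 -3.579
v 1.754 -3.387 -2.118
v 2.087 -3.709 -4.653
v 2.29 -2.329 -3.192
f 1 12 6
f 1 6 2
f 1 2 8
f 1 8 11
f 1 11 12
f 2 6 10
f 6 12 5
f 12 11 3
f 11 8 7
f 8 2 9
f 4 10 5
f 4 5 3
f 4 3 7
f 4 7 9
f 4 9 10
f 5 10 6
f 3 5 12
f 7 3 11
f 9 7 8
f 10 9 2
f 14 13 16
f 14 16 15
f 16 13 17
f 16 17 15
f 17 13 18
f 17 18 15
f 18 13 19
f 18 19 15
f 19 13 20
f 19 20 15
f 20 13 21
f 20 21 15
f 21 13 22
f 21 22 15
f 22 13 23
f 22 23 15
f 23 13 24
f 23 24 15
f 24 13 25
f 24 25 15
f 25 13 26
f 25 26 15
f 26 13 14
f 26 14 15
f 28 30 27
f 31 28 27
f 27 30 29
f 29 31 27
f 28 34 30
f 32 28 31
f 32 34 28
f 30 34 29
f 33 31 29
f 29 34 33
f 33 32 31
f 34 32 33
f 36 35 38
f 36 38 37
f 38 35 39
f 38 39 37
f 39 35 40
f 39 40 37
f 40 35 41
f 40 41 37
f 41 35 42
f 41 42 37
f 42 35 43
f 42 43 37
f 43 35 44
f 43 44 37
f 44 35 45
f 44 45 37
f 45 35 46
f 45 46 37
f 46 35 36
f 46 36 37
f 48 50 47
f 51 48 47
f 47 50 49
f 49 51 47
f 48 54 50
f 52 48 51
f 52 54 48
f 50 54 49
f 53 51 49
f 49 54 53
f 53 52 51
f 54 52 53



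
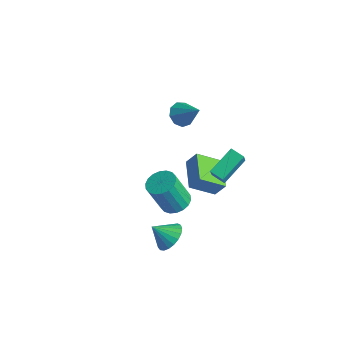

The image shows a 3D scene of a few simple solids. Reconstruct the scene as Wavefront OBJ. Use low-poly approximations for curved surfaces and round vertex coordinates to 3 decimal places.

v -4.443 3.8 -0.301
v -3.853 3.987 -0.954
v -3.057 4.04 1.021
v -4.125 4.505 -0.762
v -4.547 4.693 -0.354
v -4.919 4.463 0.079
v -5.069 3.923 0.334
v -4.926 3.326 0.292
v -4.557 2.951 -0.027
v -4.135 2.973 -0.474
v -3.856 3.382 -0.84
v 0.441 2.077 -0.757
v -0.284 0.737 0.219
v 0.904 2.482 0.143
v 0.178 1.142 1.119
v 2.122 0.918 -1.099
v 1.396 -0.422 -0.123
v 2.584 1.323 -0.199
v 1.859 -0.017 0.777
v 3.289 -0.34 2.581
v 3.105 1.312 3.48
v 4.112 -0.112 2.33
v 3.928 1.54 3.23
v 3.752 -0.86 3.63
v 3.568 0.792 4.53
v 4.575 -0.632 3.38
v 4.391 1.02 4.279
v 3.564 -3.152 2.188
v 4.453 -3.325 2.277
v 4.105 -4.081 4.281
v 3.216 -3.908 4.192
v 4.421 -2.945 2.415
v 4.073 -3.702 4.419
v 4.219 -2.607 2.507
v 3.871 -3.363 4.511
v 3.887 -2.376 2.537
v 3.539 -3.132 4.541
v 3.491 -2.299 2.497
v 3.144 -3.055 4.501
v 3.11 -2.391 2.396
v 2.762 -3.147 4.4
v 2.819 -2.634 2.254
v 2.471 -3.39 4.258
v 2.675 -2.979 2.099
v 2.327 -3.735 4.103
v 2.707 -3.358 1.961
v 2.359 -4.115 3.965
v 2.909 -3.697 1.869
v 2.561 -4.453 3.873
v 3.241 -3.928 1.839
v 2.893 -4.684 3.843
v 3.636 -4.005 1.879
v 3.289 -4.761 3.883
v 4.018 -3.913 1.98
v 3.67 -4.669 3.984
v 4.309 -3.67 2.122
v 3.961 -4.426 4.126
v 1.935 -2.256 -3.27
v 2.818 -2.665 -2.963
v 1.245 -3.024 -2.31
v 2.787 -2.324 -2.713
v 2.608 -1.971 -2.559
v 2.314 -1.668 -2.528
v 1.954 -1.466 -2.626
v 1.59 -1.401 -2.835
v 1.287 -1.484 -3.119
v 1.095 -1.7 -3.429
v 1.049 -2.012 -3.712
v 1.156 -2.367 -3.919
v 1.397 -2.703 -4.013
v 1.732 -2.961 -3.979
v 2.102 -3.097 -3.823
v 2.443 -3.088 -3.57
v 2.696 -2.936 -3.266
f 2 1 4
f 2 4 3
f 4 1 5
f 4 5 3
f 5 1 6
f 5 6 3
f 6 1 7
f 6 7 3
f 7 1 8
f 7 8 3
f 8 1 9
f 8 9 3
f 9 1 10
f 9 10 3
f 10 1 11
f 10 11 3
f 11 1 2
f 11 2 3
f 13 15 12
f 16 13 12
f 12 15 14
f 14 16 12
f 13 19 15
f 17 13 16
f 17 19 13
f 15 19 14
f 18 16 14
f 14 19 18
f 18 17 16
f 19 17 18
f 21 23 20
f 24 21 20
f 20 23 22
f 22 24 20
f 21 27 23
f 25 21 24
f 25 27 21
f 23 27 22
f 26 24 22
f 22 27 26
f 26 25 24
f 27 25 26
f 29 28 32
f 29 32 30
f 30 32 33
f 30 33 31
f 32 28 34
f 32 34 33
f 33 34 35
f 33 35 31
f 34 28 36
f 34 36 35
f 35 36 37
f 35 37 31
f 36 28 38
f 36 38 37
f 37 38 39
f 37 39 31
f 38 28 40
f 38 40 39
f 39 40 41
f 39 41 31
f 40 28 42
f 40 42 41
f 41 42 43
f 41 43 31
f 42 28 44
f 42 44 43
f 43 44 45
f 43 45 31
f 44 28 46
f 44 46 45
f 45 46 47
f 45 47 31
f 46 28 48
f 46 48 47
f 47 48 49
f 47 49 31
f 48 28 50
f 48 50 49
f 49 50 51
f 49 51 31
f 50 28 52
f 50 52 51
f 51 52 53
f 51 53 31
f 52 28 54
f 52 54 53
f 53 54 55
f 53 55 31
f 54 28 56
f 54 56 55
f 55 56 57
f 55 57 31
f 56 28 29
f 56 29 57
f 57 29 30
f 57 30 31
f 59 58 61
f 59 61 60
f 61 58 62
f 61 62 60
f 62 58 63
f 62 63 60
f 63 58 64
f 63 64 60
f 64 58 65
f 64 65 60
f 65 58 66
f 65 66 60
f 66 58 67
f 66 67 60
f 67 58 68
f 67 68 60
f 68 58 69
f 68 69 60
f 69 58 70
f 69 70 60
f 70 58 71
f 70 71 60
f 71 58 72
f 71 72 60
f 72 58 73
f 72 73 60
f 73 58 74
f 73 74 60
f 74 58 59
f 74 59 60



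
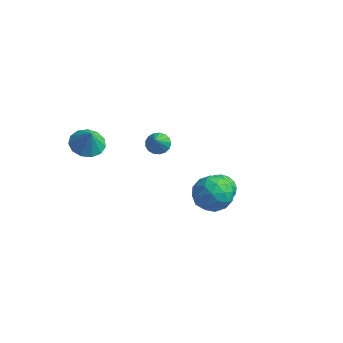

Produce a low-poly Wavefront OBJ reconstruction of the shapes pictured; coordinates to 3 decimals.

v 1.626 3.041 -2.657
v 2.408 3.344 -2.955
v 2.514 2.179 -1.203
v 2.289 3.632 -2.712
v 2.039 3.804 -2.457
v 1.707 3.824 -2.242
v 1.359 3.69 -2.109
v 1.064 3.427 -2.085
v 0.88 3.087 -2.174
v 0.844 2.739 -2.358
v 0.962 2.45 -2.602
v 1.213 2.279 -2.857
v 1.545 2.258 -3.072
v 1.893 2.393 -3.205
v 2.188 2.656 -3.229
v 2.372 2.995 -3.14
v -2.951 -2.391 3.131
v -2.124 -1.978 2.911
v -2.549 -2.609 4.229
v -2.439 -1.59 3.103
v -2.917 -1.457 3.304
v -3.406 -1.62 3.451
v -3.75 -2.028 3.495
v -3.84 -2.551 3.424
v -3.648 -3.023 3.26
v -3.235 -3.294 3.055
v -2.732 -3.278 2.874
v -2.298 -2.981 2.774
v -2.071 -2.496 2.788
v 3.815 -0.8 0.443
v 4.662 -1.065 1.117
v 2.658 -1.555 1.603
v 3.505 -1.82 2.277
v 3.212 -0.753 2.143
v 3.928 -0.286 1.426
v 3.392 -2.334 1.294
v 4.108 -1.867 0.577
v 4.401 -2.013 1.643
v 4.29 -1.036 2.167
v 3.03 -1.584 0.553
v 2.919 -0.607 1.077
v 4.34 -0.867 0.679
v 2.98 -1.753 2.041
v 2.808 -1.126 1.963
v 3.306 -1.282 2.359
v 3.908 -0.409 0.86
v 4.406 -0.565 1.256
v 3.554 -0.381 1.859
v 2.914 -2.055 1.464
v 3.412 -2.211 1.86
v 4.014 -1.338 0.361
v 4.512 -1.494 0.757
v 3.766 -2.239 0.861
v 4.685 -1.579 1.383
v 4.005 -2.023 2.065
v 3.938 -2.325 1.487
v 4.359 -2.051 1.066
v 4.619 -1.005 1.692
v 3.939 -1.448 2.373
v 3.767 -0.821 2.294
v 4.188 -0.547 1.873
v 4.466 -1.562 2.001
v 3.381 -1.172 0.347
v 2.701 -1.615 1.028
v 3.132 -2.073 0.847
v 3.553 -1.799 0.426
v 3.315 -0.597 0.655
v 2.635 -1.041 1.337
v 2.961 -0.569 1.654
v 3.382 -0.295 1.233
v 2.854 -1.058 0.719
v -2.695 3.913 -1.495
v -2.117 3.73 -1.845
v -2.245 2.867 -0.205
v -2.021 3.994 -1.664
v -2.079 4.241 -1.444
v -2.278 4.412 -1.236
v -2.573 4.468 -1.087
v -2.895 4.398 -1.031
v -3.172 4.216 -1.082
v -3.34 3.965 -1.227
v -3.36 3.702 -1.434
v -3.227 3.487 -1.654
v -2.973 3.37 -1.838
v -2.655 3.377 -1.943
v -2.346 3.507 -1.946
f 2 1 4
f 2 4 3
f 4 1 5
f 4 5 3
f 5 1 6
f 5 6 3
f 6 1 7
f 6 7 3
f 7 1 8
f 7 8 3
f 8 1 9
f 8 9 3
f 9 1 10
f 9 10 3
f 10 1 11
f 10 11 3
f 11 1 12
f 11 12 3
f 12 1 13
f 12 13 3
f 13 1 14
f 13 14 3
f 14 1 15
f 14 15 3
f 15 1 16
f 15 16 3
f 16 1 2
f 16 2 3
f 18 17 20
f 18 20 19
f 20 17 21
f 20 21 19
f 21 17 22
f 21 22 19
f 22 17 23
f 22 23 19
f 23 17 24
f 23 24 19
f 24 17 25
f 24 25 19
f 25 17 26
f 25 26 19
f 26 17 27
f 26 27 19
f 27 17 28
f 27 28 19
f 28 17 29
f 28 29 19
f 29 17 18
f 29 18 19
f 30 67 46
f 67 41 70
f 46 70 35
f 67 70 46
f 30 46 42
f 46 35 47
f 42 47 31
f 46 47 42
f 30 42 51
f 42 31 52
f 51 52 37
f 42 52 51
f 30 51 63
f 51 37 66
f 63 66 40
f 51 66 63
f 30 63 67
f 63 40 71
f 67 71 41
f 63 71 67
f 31 47 58
f 47 35 61
f 58 61 39
f 47 61 58
f 35 70 48
f 70 41 69
f 48 69 34
f 70 69 48
f 41 71 68
f 71 40 64
f 68 64 32
f 71 64 68
f 40 66 65
f 66 37 53
f 65 53 36
f 66 53 65
f 37 52 57
f 52 31 54
f 57 54 38
f 52 54 57
f 33 59 45
f 59 39 60
f 45 60 34
f 59 60 45
f 33 45 43
f 45 34 44
f 43 44 32
f 45 44 43
f 33 43 50
f 43 32 49
f 50 49 36
f 43 49 50
f 33 50 55
f 50 36 56
f 55 56 38
f 50 56 55
f 33 55 59
f 55 38 62
f 59 62 39
f 55 62 59
f 34 60 48
f 60 39 61
f 48 61 35
f 60 61 48
f 32 44 68
f 44 34 69
f 68 69 41
f 44 69 68
f 36 49 65
f 49 32 64
f 65 64 40
f 49 64 65
f 38 56 57
f 56 36 53
f 57 53 37
f 56 53 57
f 39 62 58
f 62 38 54
f 58 54 31
f 62 54 58
f 73 72 75
f 73 75 74
f 75 72 76
f 75 76 74
f 76 72 77
f 76 77 74
f 77 72 78
f 77 78 74
f 78 72 79
f 78 79 74
f 79 72 80
f 79 80 74
f 80 72 81
f 80 81 74
f 81 72 82
f 81 82 74
f 82 72 83
f 82 83 74
f 83 72 84
f 83 84 74
f 84 72 85
f 84 85 74
f 85 72 86
f 85 86 74
f 86 72 73
f 86 73 74



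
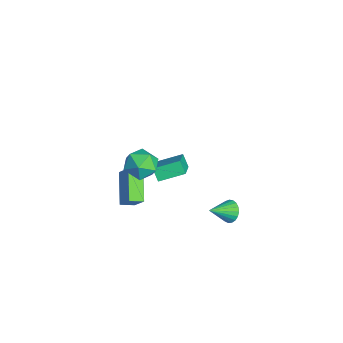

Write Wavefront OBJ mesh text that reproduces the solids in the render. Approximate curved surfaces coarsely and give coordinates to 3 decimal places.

v -3.114 0.361 -4.377
v -3.664 0.121 -3.627
v -3.057 1.976 -3.819
v -3.607 1.736 -3.069
v -1.353 -0.096 -3.231
v -1.903 -0.336 -2.481
v -1.296 1.519 -2.673
v -1.846 1.279 -1.923
v 2.329 -2.818 -1.267
v 0.53 -2.602 -0.054
v 2.247 -1.975 -1.539
v 0.448 -1.758 -0.326
v 3.132 -2.382 -0.154
v 1.333 -2.165 1.059
v 3.05 -1.538 -0.426
v 1.251 -1.322 0.787
v 3.911 -1.194 2.891
v 4.496 -1.058 3.805
v 2.984 -2.482 3.675
v 3.569 -2.346 4.589
v 2.867 -1.571 4.269
v 3.439 -0.775 3.785
v 4.041 -2.765 3.695
v 4.613 -1.969 3.211
v 4.576 -2.029 4.302
v 3.85 -1.292 4.657
v 3.63 -2.248 2.823
v 2.904 -1.511 3.178
v 1.153 3.712 -4.218
v 1.381 3.38 -4.898
v 1.627 2.408 -3.422
v 1.654 3.536 -4.804
v 1.84 3.723 -4.608
v 1.908 3.908 -4.345
v 1.845 4.059 -4.06
v 1.663 4.151 -3.803
v 1.393 4.166 -3.617
v 1.081 4.103 -3.535
v 0.782 3.972 -3.571
v 0.547 3.797 -3.719
v 0.417 3.607 -3.954
v 0.414 3.435 -4.234
v 0.539 3.311 -4.511
v 0.771 3.257 -4.738
v 1.068 3.281 -4.874
f 2 4 1
f 5 2 1
f 1 4 3
f 3 5 1
f 2 8 4
f 6 2 5
f 6 8 2
f 4 8 3
f 7 5 3
f 3 8 7
f 7 6 5
f 8 6 7
f 10 12 9
f 13 10 9
f 9 12 11
f 11 13 9
f 10 16 12
f 14 10 13
f 14 16 10
f 12 16 11
f 15 13 11
f 11 16 15
f 15 14 13
f 16 14 15
f 17 28 22
f 17 22 18
f 17 18 24
f 17 24 27
f 17 27 28
f 18 22 26
f 22 28 21
f 28 27 19
f 27 24 23
f 24 18 25
f 20 26 21
f 20 21 19
f 20 19 23
f 20 23 25
f 20 25 26
f 21 26 22
f 19 21 28
f 23 19 27
f 25 23 24
f 26 25 18
f 30 29 32
f 30 32 31
f 32 29 33
f 32 33 31
f 33 29 34
f 33 34 31
f 34 29 35
f 34 35 31
f 35 29 36
f 35 36 31
f 36 29 37
f 36 37 31
f 37 29 38
f 37 38 31
f 38 29 39
f 38 39 31
f 39 29 40
f 39 40 31
f 40 29 41
f 40 41 31
f 41 29 42
f 41 42 31
f 42 29 43
f 42 43 31
f 43 29 44
f 43 44 31
f 44 29 45
f 44 45 31
f 45 29 30
f 45 30 31



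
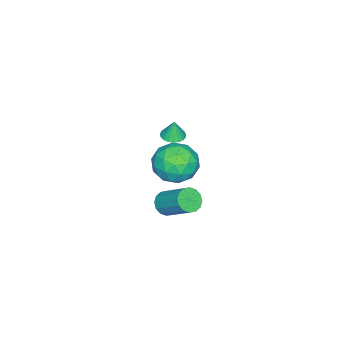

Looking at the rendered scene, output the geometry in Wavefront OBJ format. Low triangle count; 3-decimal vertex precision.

v 0.407 -0.386 -3.807
v 0.913 -0.132 -4.299
v 1.359 1.401 -3.045
v 0.853 1.146 -2.553
v 0.58 0.045 -4.396
v 1.027 1.577 -3.142
v 0.202 0.105 -4.335
v 0.648 1.638 -3.081
v -0.122 0.034 -4.133
v 0.324 1.567 -2.879
v -0.304 -0.15 -3.843
v 0.142 1.383 -2.589
v -0.295 -0.397 -3.544
v 0.151 1.136 -2.29
v -0.099 -0.641 -3.315
v 0.347 0.892 -2.061
v 0.233 -0.817 -3.218
v 0.68 0.715 -1.964
v 0.612 -0.878 -3.279
v 1.058 0.655 -2.025
v 0.936 -0.807 -3.481
v 1.382 0.726 -2.227
v 1.118 -0.623 -3.771
v 1.564 0.91 -2.517
v 1.109 -0.376 -4.07
v 1.555 1.157 -2.816
v 2.539 2.075 3.026
v 3.491 2.832 3.121
v 3.729 0.668 2.319
v 4.681 1.425 2.414
v 4.142 0.993 3.419
v 3.407 1.862 3.857
v 3.813 1.638 1.583
v 3.078 2.507 2.021
v 4.278 2.562 2.23
v 4.482 2.163 3.364
v 2.738 1.337 2.076
v 2.942 0.938 3.21
v 2.911 2.577 3.136
v 4.309 0.923 2.304
v 3.993 0.669 2.895
v 4.552 1.114 2.951
v 2.862 2.007 3.568
v 3.421 2.452 3.624
v 3.804 1.371 3.799
v 3.799 1.048 1.816
v 4.358 1.493 1.872
v 2.668 2.386 2.489
v 3.227 2.831 2.545
v 3.416 2.129 1.641
v 3.933 2.863 2.668
v 4.632 2.036 2.252
v 4.122 2.161 1.764
v 3.69 2.672 2.021
v 4.052 2.629 3.335
v 4.752 1.802 2.919
v 4.435 1.548 3.51
v 4.003 2.059 3.767
v 4.515 2.47 2.81
v 2.468 1.698 2.521
v 3.168 0.871 2.105
v 3.217 1.441 1.673
v 2.785 1.952 1.93
v 2.588 1.464 3.188
v 3.287 0.637 2.772
v 3.53 0.828 3.419
v 3.098 1.339 3.676
v 2.705 1.03 2.63
v -2.411 -1.458 -0.898
v -1.926 -1.919 -0.877
v -2.369 -1.362 0.218
v -1.78 -1.683 -0.903
v -1.744 -1.408 -0.927
v -1.823 -1.141 -0.947
v -2.004 -0.93 -0.958
v -2.255 -0.809 -0.959
v -2.533 -0.801 -0.949
v -2.79 -0.906 -0.93
v -2.982 -1.107 -0.906
v -3.075 -1.368 -0.88
v -3.053 -1.645 -0.857
v -2.921 -1.889 -0.841
v -2.7 -2.059 -0.835
v -2.429 -2.125 -0.84
v -2.155 -2.075 -0.855
f 2 1 5
f 2 5 3
f 3 5 6
f 3 6 4
f 5 1 7
f 5 7 6
f 6 7 8
f 6 8 4
f 7 1 9
f 7 9 8
f 8 9 10
f 8 10 4
f 9 1 11
f 9 11 10
f 10 11 12
f 10 12 4
f 11 1 13
f 11 13 12
f 12 13 14
f 12 14 4
f 13 1 15
f 13 15 14
f 14 15 16
f 14 16 4
f 15 1 17
f 15 17 16
f 16 17 18
f 16 18 4
f 17 1 19
f 17 19 18
f 18 19 20
f 18 20 4
f 19 1 21
f 19 21 20
f 20 21 22
f 20 22 4
f 21 1 23
f 21 23 22
f 22 23 24
f 22 24 4
f 23 1 25
f 23 25 24
f 24 25 26
f 24 26 4
f 25 1 2
f 25 2 26
f 26 2 3
f 26 3 4
f 27 64 43
f 64 38 67
f 43 67 32
f 64 67 43
f 27 43 39
f 43 32 44
f 39 44 28
f 43 44 39
f 27 39 48
f 39 28 49
f 48 49 34
f 39 49 48
f 27 48 60
f 48 34 63
f 60 63 37
f 48 63 60
f 27 60 64
f 60 37 68
f 64 68 38
f 60 68 64
f 28 44 55
f 44 32 58
f 55 58 36
f 44 58 55
f 32 67 45
f 67 38 66
f 45 66 31
f 67 66 45
f 38 68 65
f 68 37 61
f 65 61 29
f 68 61 65
f 37 63 62
f 63 34 50
f 62 50 33
f 63 50 62
f 34 49 54
f 49 28 51
f 54 51 35
f 49 51 54
f 30 56 42
f 56 36 57
f 42 57 31
f 56 57 42
f 30 42 40
f 42 31 41
f 40 41 29
f 42 41 40
f 30 40 47
f 40 29 46
f 47 46 33
f 40 46 47
f 30 47 52
f 47 33 53
f 52 53 35
f 47 53 52
f 30 52 56
f 52 35 59
f 56 59 36
f 52 59 56
f 31 57 45
f 57 36 58
f 45 58 32
f 57 58 45
f 29 41 65
f 41 31 66
f 65 66 38
f 41 66 65
f 33 46 62
f 46 29 61
f 62 61 37
f 46 61 62
f 35 53 54
f 53 33 50
f 54 50 34
f 53 50 54
f 36 59 55
f 59 35 51
f 55 51 28
f 59 51 55
f 70 69 72
f 70 72 71
f 72 69 73
f 72 73 71
f 73 69 74
f 73 74 71
f 74 69 75
f 74 75 71
f 75 69 76
f 75 76 71
f 76 69 77
f 76 77 71
f 77 69 78
f 77 78 71
f 78 69 79
f 78 79 71
f 79 69 80
f 79 80 71
f 80 69 81
f 80 81 71
f 81 69 82
f 81 82 71
f 82 69 83
f 82 83 71
f 83 69 84
f 83 84 71
f 84 69 85
f 84 85 71
f 85 69 70
f 85 70 71



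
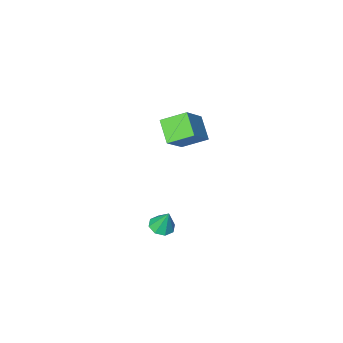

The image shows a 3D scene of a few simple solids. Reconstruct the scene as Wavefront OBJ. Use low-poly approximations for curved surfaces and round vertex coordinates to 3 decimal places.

v -3.746 -4.855 -3.461
v -4.982 -4.043 -2.729
v -3.466 -3.58 -4.404
v -4.702 -2.768 -3.671
v -2.358 -4.072 -1.989
v -3.594 -3.26 -1.256
v -2.078 -2.797 -2.931
v -3.314 -1.985 -2.199
v 1.752 3.375 -3.416
v 2.11 2.812 -3.171
v 1.588 3.825 -2.144
v 2.435 3.235 -3.278
v 2.36 3.739 -3.467
v 1.929 4.03 -3.626
v 1.395 3.937 -3.662
v 1.07 3.514 -3.554
v 1.145 3.01 -3.366
v 1.576 2.719 -3.207
f 2 4 1
f 5 2 1
f 1 4 3
f 3 5 1
f 2 8 4
f 6 2 5
f 6 8 2
f 4 8 3
f 7 5 3
f 3 8 7
f 7 6 5
f 8 6 7
f 10 9 12
f 10 12 11
f 12 9 13
f 12 13 11
f 13 9 14
f 13 14 11
f 14 9 15
f 14 15 11
f 15 9 16
f 15 16 11
f 16 9 17
f 16 17 11
f 17 9 18
f 17 18 11
f 18 9 10
f 18 10 11



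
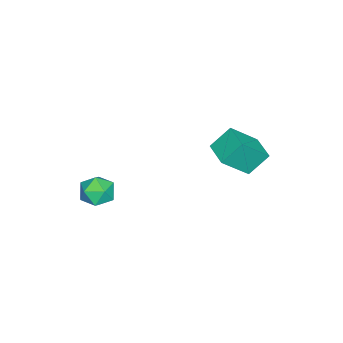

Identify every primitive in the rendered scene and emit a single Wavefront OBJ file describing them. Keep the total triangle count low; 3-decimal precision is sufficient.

v 2.412 -3.309 -0.817
v 3.306 -2.744 -0.64
v 3.094 -4.656 0.04
v 3.988 -4.091 0.217
v 3.074 -3.816 0.706
v 2.652 -2.983 0.176
v 3.748 -4.417 -0.776
v 3.326 -3.584 -1.306
v 4.131 -3.428 -0.615
v 3.715 -3.057 0.301
v 2.685 -4.343 -0.901
v 2.269 -3.972 0.015
v -2.166 2.152 -0.204
v -2.878 3.037 0.993
v -0.942 3.211 -0.259
v -1.653 4.096 0.938
v -1.087 0.984 1.302
v -1.798 1.869 2.499
v 0.138 2.043 1.247
v -0.574 2.928 2.444
f 1 12 6
f 1 6 2
f 1 2 8
f 1 8 11
f 1 11 12
f 2 6 10
f 6 12 5
f 12 11 3
f 11 8 7
f 8 2 9
f 4 10 5
f 4 5 3
f 4 3 7
f 4 7 9
f 4 9 10
f 5 10 6
f 3 5 12
f 7 3 11
f 9 7 8
f 10 9 2
f 14 16 13
f 17 14 13
f 13 16 15
f 15 17 13
f 14 20 16
f 18 14 17
f 18 20 14
f 16 20 15
f 19 17 15
f 15 20 19
f 19 18 17
f 20 18 19



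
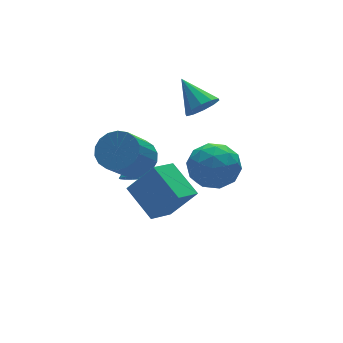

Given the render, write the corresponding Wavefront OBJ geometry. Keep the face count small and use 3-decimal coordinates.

v 1.413 -1.433 2.784
v 2.371 -0.795 2.67
v 2.209 -2.805 1.79
v 3.167 -2.167 1.676
v 2.878 -2.596 2.71
v 2.386 -1.748 3.325
v 2.194 -1.852 1.135
v 1.702 -1.004 1.75
v 2.853 -1.053 1.651
v 3.276 -1.514 2.624
v 1.304 -2.086 1.836
v 1.727 -2.547 2.809
v 1.822 -0.994 2.814
v 2.758 -2.606 1.646
v 2.588 -2.859 2.254
v 3.151 -2.483 2.187
v 1.831 -1.554 3.199
v 2.394 -1.179 3.132
v 2.692 -2.237 3.156
v 2.186 -2.421 1.328
v 2.749 -2.046 1.261
v 1.429 -1.117 2.273
v 1.992 -0.741 2.206
v 1.888 -1.363 1.304
v 2.669 -0.77 2.148
v 3.136 -1.577 1.564
v 2.565 -1.392 1.246
v 2.276 -0.893 1.607
v 2.917 -1.041 2.72
v 3.385 -1.847 2.136
v 3.215 -2.099 2.744
v 2.926 -1.601 3.105
v 3.201 -1.193 2.121
v 1.195 -1.753 2.324
v 1.663 -2.559 1.74
v 1.654 -1.999 1.355
v 1.365 -1.501 1.716
v 1.444 -2.023 2.896
v 1.911 -2.83 2.312
v 2.304 -2.707 2.853
v 2.015 -2.208 3.214
v 1.379 -2.407 2.339
v 0.922 2.127 0.537
v 1.499 1.341 0.635
v 0.274 0.627 2.102
v -0.302 1.413 2.003
v 1.672 1.624 0.918
v 0.447 0.91 2.385
v 1.697 2.007 1.125
v 0.472 1.293 2.592
v 1.568 2.414 1.215
v 0.343 1.7 2.682
v 1.312 2.764 1.171
v 0.087 2.05 2.638
v 0.978 2.988 1.002
v -0.247 2.274 2.469
v 0.633 3.041 0.74
v -0.592 2.327 2.207
v 0.346 2.913 0.438
v -0.879 2.199 1.905
v 0.173 2.63 0.155
v -1.052 1.916 1.622
v 0.148 2.247 -0.052
v -1.077 1.533 1.415
v 0.277 1.84 -0.142
v -0.948 1.126 1.325
v 0.533 1.49 -0.098
v -0.692 0.776 1.369
v 0.867 1.266 0.071
v -0.358 0.552 1.538
v 1.212 1.213 0.333
v -0.013 0.499 1.8
v 4.099 2.121 2.539
v 4.918 2.143 2.672
v 3.901 3.519 3.521
v 4.817 2.423 2.254
v 4.443 2.587 1.945
v 3.936 2.573 1.862
v 3.492 2.387 2.039
v 3.28 2.099 2.406
v 3.38 1.819 2.824
v 3.755 1.655 3.133
v 4.261 1.668 3.216
v 4.705 1.855 3.039
v -0.684 -2.038 0.385
v -0.911 -0.488 1.23
v 0.447 -1.582 -0.147
v 0.22 -0.032 0.699
v 0.2 -2.648 1.741
v -0.027 -1.098 2.587
v 1.331 -2.192 1.21
v 1.104 -0.642 2.055
v 1.446 3.155 -1.648
v 2.032 3.231 -1.984
v 1.814 3.925 -0.832
v 1.839 3.459 -2.112
v 1.556 3.618 -2.134
v 1.247 3.67 -2.044
v 0.984 3.605 -1.864
v 0.827 3.436 -1.634
v 0.812 3.203 -1.407
v 0.942 2.959 -1.236
v 1.188 2.76 -1.158
v 1.492 2.652 -1.193
v 1.787 2.658 -1.332
v 2.003 2.779 -1.543
v 2.092 2.986 -1.779
f 1 38 17
f 38 12 41
f 17 41 6
f 38 41 17
f 1 17 13
f 17 6 18
f 13 18 2
f 17 18 13
f 1 13 22
f 13 2 23
f 22 23 8
f 13 23 22
f 1 22 34
f 22 8 37
f 34 37 11
f 22 37 34
f 1 34 38
f 34 11 42
f 38 42 12
f 34 42 38
f 2 18 29
f 18 6 32
f 29 32 10
f 18 32 29
f 6 41 19
f 41 12 40
f 19 40 5
f 41 40 19
f 12 42 39
f 42 11 35
f 39 35 3
f 42 35 39
f 11 37 36
f 37 8 24
f 36 24 7
f 37 24 36
f 8 23 28
f 23 2 25
f 28 25 9
f 23 25 28
f 4 30 16
f 30 10 31
f 16 31 5
f 30 31 16
f 4 16 14
f 16 5 15
f 14 15 3
f 16 15 14
f 4 14 21
f 14 3 20
f 21 20 7
f 14 20 21
f 4 21 26
f 21 7 27
f 26 27 9
f 21 27 26
f 4 26 30
f 26 9 33
f 30 33 10
f 26 33 30
f 5 31 19
f 31 10 32
f 19 32 6
f 31 32 19
f 3 15 39
f 15 5 40
f 39 40 12
f 15 40 39
f 7 20 36
f 20 3 35
f 36 35 11
f 20 35 36
f 9 27 28
f 27 7 24
f 28 24 8
f 27 24 28
f 10 33 29
f 33 9 25
f 29 25 2
f 33 25 29
f 44 43 47
f 44 47 45
f 45 47 48
f 45 48 46
f 47 43 49
f 47 49 48
f 48 49 50
f 48 50 46
f 49 43 51
f 49 51 50
f 50 51 52
f 50 52 46
f 51 43 53
f 51 53 52
f 52 53 54
f 52 54 46
f 53 43 55
f 53 55 54
f 54 55 56
f 54 56 46
f 55 43 57
f 55 57 56
f 56 57 58
f 56 58 46
f 57 43 59
f 57 59 58
f 58 59 60
f 58 60 46
f 59 43 61
f 59 61 60
f 60 61 62
f 60 62 46
f 61 43 63
f 61 63 62
f 62 63 64
f 62 64 46
f 63 43 65
f 63 65 64
f 64 65 66
f 64 66 46
f 65 43 67
f 65 67 66
f 66 67 68
f 66 68 46
f 67 43 69
f 67 69 68
f 68 69 70
f 68 70 46
f 69 43 71
f 69 71 70
f 70 71 72
f 70 72 46
f 71 43 44
f 71 44 72
f 72 44 45
f 72 45 46
f 74 73 76
f 74 76 75
f 76 73 77
f 76 77 75
f 77 73 78
f 77 78 75
f 78 73 79
f 78 79 75
f 79 73 80
f 79 80 75
f 80 73 81
f 80 81 75
f 81 73 82
f 81 82 75
f 82 73 83
f 82 83 75
f 83 73 84
f 83 84 75
f 84 73 74
f 84 74 75
f 86 88 85
f 89 86 85
f 85 88 87
f 87 89 85
f 86 92 88
f 90 86 89
f 90 92 86
f 88 92 87
f 91 89 87
f 87 92 91
f 91 90 89
f 92 90 91
f 94 93 96
f 94 96 95
f 96 93 97
f 96 97 95
f 97 93 98
f 97 98 95
f 98 93 99
f 98 99 95
f 99 93 100
f 99 100 95
f 100 93 101
f 100 101 95
f 101 93 102
f 101 102 95
f 102 93 103
f 102 103 95
f 103 93 104
f 103 104 95
f 104 93 105
f 104 105 95
f 105 93 106
f 105 106 95
f 106 93 107
f 106 107 95
f 107 93 94
f 107 94 95



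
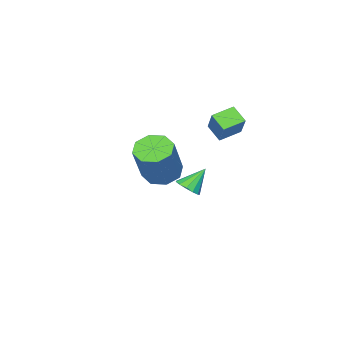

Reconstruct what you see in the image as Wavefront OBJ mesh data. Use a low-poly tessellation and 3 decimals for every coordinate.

v -0.071 -1.006 2.805
v -0.214 -1.753 3.392
v -1.038 -0.58 3.112
v -1.18 -1.327 3.699
v 0.6 -0.273 3.901
v 0.458 -1.02 4.488
v -0.366 0.153 4.208
v -0.509 -0.594 4.795
v -1.222 -3.667 -1.392
v -0.698 -3.709 -0.976
v -2.018 -3.273 -0.348
v -0.699 -3.356 -1.11
v -0.867 -3.102 -1.334
v -1.147 -3.028 -1.576
v -1.451 -3.156 -1.759
v -1.682 -3.447 -1.826
v -1.768 -3.807 -1.755
v -1.68 -4.124 -1.568
v -1.447 -4.295 -1.326
v -1.142 -4.267 -1.104
v -0.863 -4.049 -0.974
v 3.3 -1.41 2.097
v 4.067 -1.398 1.645
v 5.147 -0.979 3.492
v 4.38 -0.99 3.943
v 3.774 -0.784 1.677
v 4.854 -0.365 3.524
v 3.203 -0.536 1.955
v 4.284 -0.117 3.801
v 2.689 -0.8 2.316
v 3.77 -0.381 4.162
v 2.533 -1.421 2.548
v 3.613 -1.002 4.395
v 2.826 -2.035 2.516
v 3.906 -1.616 4.363
v 3.396 -2.283 2.239
v 4.477 -1.864 4.085
v 3.91 -2.019 1.878
v 4.991 -1.6 3.724
f 2 4 1
f 5 2 1
f 1 4 3
f 3 5 1
f 2 8 4
f 6 2 5
f 6 8 2
f 4 8 3
f 7 5 3
f 3 8 7
f 7 6 5
f 8 6 7
f 10 9 12
f 10 12 11
f 12 9 13
f 12 13 11
f 13 9 14
f 13 14 11
f 14 9 15
f 14 15 11
f 15 9 16
f 15 16 11
f 16 9 17
f 16 17 11
f 17 9 18
f 17 18 11
f 18 9 19
f 18 19 11
f 19 9 20
f 19 20 11
f 20 9 21
f 20 21 11
f 21 9 10
f 21 10 11
f 23 22 26
f 23 26 24
f 24 26 27
f 24 27 25
f 26 22 28
f 26 28 27
f 27 28 29
f 27 29 25
f 28 22 30
f 28 30 29
f 29 30 31
f 29 31 25
f 30 22 32
f 30 32 31
f 31 32 33
f 31 33 25
f 32 22 34
f 32 34 33
f 33 34 35
f 33 35 25
f 34 22 36
f 34 36 35
f 35 36 37
f 35 37 25
f 36 22 38
f 36 38 37
f 37 38 39
f 37 39 25
f 38 22 23
f 38 23 39
f 39 23 24
f 39 24 25



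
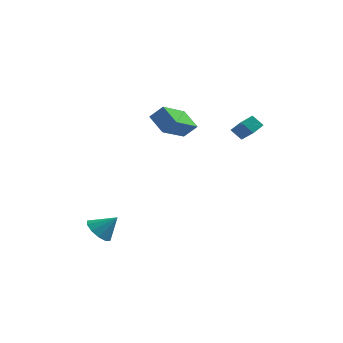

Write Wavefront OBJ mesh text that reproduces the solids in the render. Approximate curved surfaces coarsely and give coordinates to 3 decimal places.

v -4.424 -2.642 -3.427
v -3.924 -3.273 -3.759
v -3.496 -2.398 -2.493
v -3.797 -2.812 -4.006
v -3.909 -2.287 -4.032
v -4.218 -1.898 -3.827
v -4.606 -1.793 -3.469
v -4.924 -2.012 -3.096
v -5.051 -2.473 -2.849
v -4.939 -2.998 -2.823
v -4.63 -3.387 -3.028
v -4.242 -3.492 -3.385
v -0.614 0.599 2.094
v -1.412 -1.089 3.18
v -1.43 1.398 2.735
v -2.229 -0.29 3.821
v 0.069 0.73 2.799
v -0.73 -0.958 3.885
v -0.748 1.529 3.44
v -1.546 -0.159 4.526
v 1.527 2.483 1.807
v 2.271 1.534 2.844
v 1.949 3.117 2.085
v 2.693 2.167 3.121
v 2.127 2.333 1.239
v 2.871 1.383 2.275
v 2.549 2.966 1.516
v 3.293 2.017 2.553
f 2 1 4
f 2 4 3
f 4 1 5
f 4 5 3
f 5 1 6
f 5 6 3
f 6 1 7
f 6 7 3
f 7 1 8
f 7 8 3
f 8 1 9
f 8 9 3
f 9 1 10
f 9 10 3
f 10 1 11
f 10 11 3
f 11 1 12
f 11 12 3
f 12 1 2
f 12 2 3
f 14 16 13
f 17 14 13
f 13 16 15
f 15 17 13
f 14 20 16
f 18 14 17
f 18 20 14
f 16 20 15
f 19 17 15
f 15 20 19
f 19 18 17
f 20 18 19
f 22 24 21
f 25 22 21
f 21 24 23
f 23 25 21
f 22 28 24
f 26 22 25
f 26 28 22
f 24 28 23
f 27 25 23
f 23 28 27
f 27 26 25
f 28 26 27



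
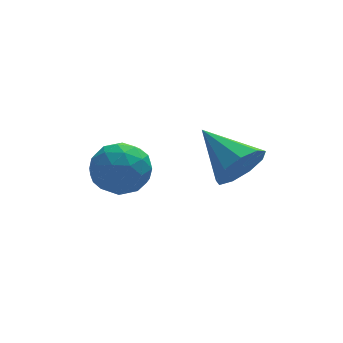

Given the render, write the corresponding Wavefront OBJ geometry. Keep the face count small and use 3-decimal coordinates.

v 3.314 0.656 0.136
v 4.042 0.808 0.568
v 2.586 2.024 0.884
v 4.05 1.093 0.054
v 3.714 1.174 -0.422
v 3.19 1.013 -0.637
v 2.724 0.685 -0.49
v 2.535 0.343 -0.05
v 2.71 0.148 0.477
v 3.167 0.191 0.844
v 3.693 0.451 0.88
v 0.71 3.088 -0.254
v 1.093 2.598 -0.953
v -0.353 2.022 -0.087
v 0.03 1.532 -0.786
v 0.483 1.618 0.028
v 1.14 2.277 -0.075
v -0.4 2.343 -0.965
v 0.257 3.002 -1.068
v 0.407 2.137 -1.392
v 0.953 1.689 -0.778
v -0.213 2.931 -0.262
v 0.333 2.483 0.352
v 0.994 2.937 -0.618
v -0.254 1.683 -0.422
v 0.012 1.734 0.056
v 0.237 1.446 -0.354
v 1.022 2.748 -0.102
v 1.247 2.46 -0.513
v 0.889 1.884 0.064
v -0.507 2.16 -0.527
v -0.282 1.872 -0.938
v 0.503 3.174 -0.686
v 0.728 2.886 -1.096
v -0.149 2.736 -1.104
v 0.816 2.377 -1.287
v 0.192 1.751 -1.189
v -0.061 2.228 -1.294
v 0.325 2.615 -1.355
v 1.137 2.114 -0.926
v 0.513 1.487 -0.828
v 0.779 1.538 -0.35
v 1.165 1.926 -0.41
v 0.734 1.843 -1.185
v 0.227 3.133 -0.212
v -0.397 2.506 -0.114
v -0.425 2.694 -0.63
v -0.039 3.082 -0.69
v 0.548 2.869 0.149
v -0.076 2.243 0.247
v 0.415 2.005 0.315
v 0.801 2.392 0.254
v 0.006 2.777 0.145
f 2 1 4
f 2 4 3
f 4 1 5
f 4 5 3
f 5 1 6
f 5 6 3
f 6 1 7
f 6 7 3
f 7 1 8
f 7 8 3
f 8 1 9
f 8 9 3
f 9 1 10
f 9 10 3
f 10 1 11
f 10 11 3
f 11 1 2
f 11 2 3
f 12 49 28
f 49 23 52
f 28 52 17
f 49 52 28
f 12 28 24
f 28 17 29
f 24 29 13
f 28 29 24
f 12 24 33
f 24 13 34
f 33 34 19
f 24 34 33
f 12 33 45
f 33 19 48
f 45 48 22
f 33 48 45
f 12 45 49
f 45 22 53
f 49 53 23
f 45 53 49
f 13 29 40
f 29 17 43
f 40 43 21
f 29 43 40
f 17 52 30
f 52 23 51
f 30 51 16
f 52 51 30
f 23 53 50
f 53 22 46
f 50 46 14
f 53 46 50
f 22 48 47
f 48 19 35
f 47 35 18
f 48 35 47
f 19 34 39
f 34 13 36
f 39 36 20
f 34 36 39
f 15 41 27
f 41 21 42
f 27 42 16
f 41 42 27
f 15 27 25
f 27 16 26
f 25 26 14
f 27 26 25
f 15 25 32
f 25 14 31
f 32 31 18
f 25 31 32
f 15 32 37
f 32 18 38
f 37 38 20
f 32 38 37
f 15 37 41
f 37 20 44
f 41 44 21
f 37 44 41
f 16 42 30
f 42 21 43
f 30 43 17
f 42 43 30
f 14 26 50
f 26 16 51
f 50 51 23
f 26 51 50
f 18 31 47
f 31 14 46
f 47 46 22
f 31 46 47
f 20 38 39
f 38 18 35
f 39 35 19
f 38 35 39
f 21 44 40
f 44 20 36
f 40 36 13
f 44 36 40

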